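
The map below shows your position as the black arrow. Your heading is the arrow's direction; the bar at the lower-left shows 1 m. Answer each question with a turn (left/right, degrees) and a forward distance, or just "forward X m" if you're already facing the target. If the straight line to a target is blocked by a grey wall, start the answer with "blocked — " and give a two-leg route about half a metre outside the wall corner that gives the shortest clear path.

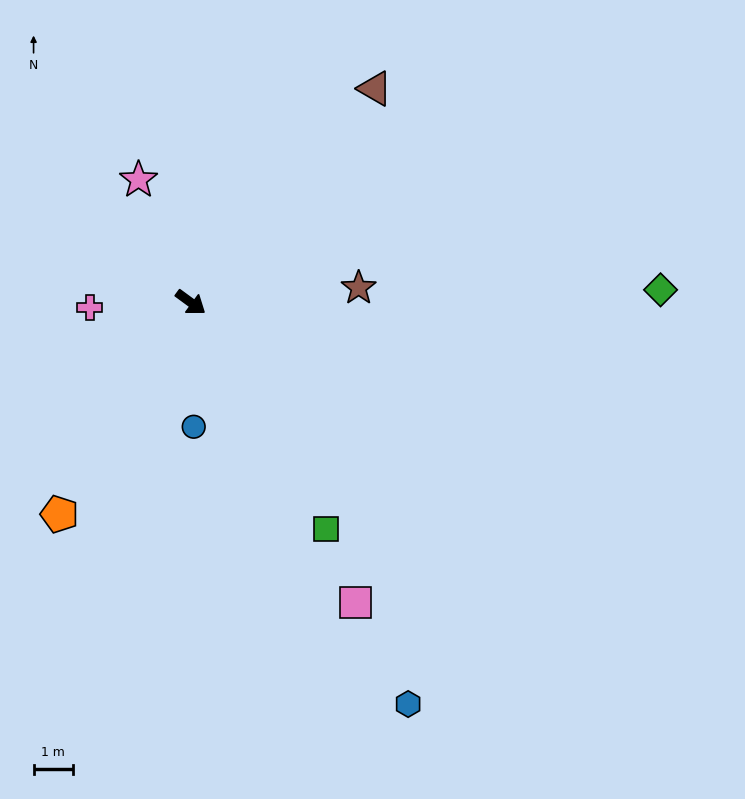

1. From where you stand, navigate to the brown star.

turn left 41°, forward 4.3 m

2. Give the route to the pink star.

turn left 149°, forward 3.4 m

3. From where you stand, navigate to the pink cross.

turn right 141°, forward 2.6 m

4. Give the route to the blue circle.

turn right 52°, forward 3.1 m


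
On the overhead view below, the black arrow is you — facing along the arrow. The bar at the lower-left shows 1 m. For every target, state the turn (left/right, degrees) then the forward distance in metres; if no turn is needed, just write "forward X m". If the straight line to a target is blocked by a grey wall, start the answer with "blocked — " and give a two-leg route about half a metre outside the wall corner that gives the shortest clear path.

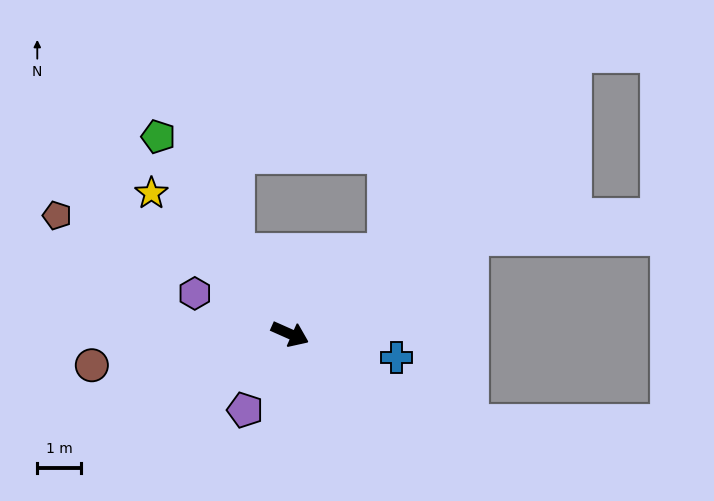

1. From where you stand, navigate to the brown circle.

turn right 147°, forward 4.6 m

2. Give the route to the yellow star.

turn left 158°, forward 4.5 m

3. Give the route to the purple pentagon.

turn right 97°, forward 2.0 m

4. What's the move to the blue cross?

turn left 11°, forward 2.5 m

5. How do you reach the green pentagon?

turn left 148°, forward 5.4 m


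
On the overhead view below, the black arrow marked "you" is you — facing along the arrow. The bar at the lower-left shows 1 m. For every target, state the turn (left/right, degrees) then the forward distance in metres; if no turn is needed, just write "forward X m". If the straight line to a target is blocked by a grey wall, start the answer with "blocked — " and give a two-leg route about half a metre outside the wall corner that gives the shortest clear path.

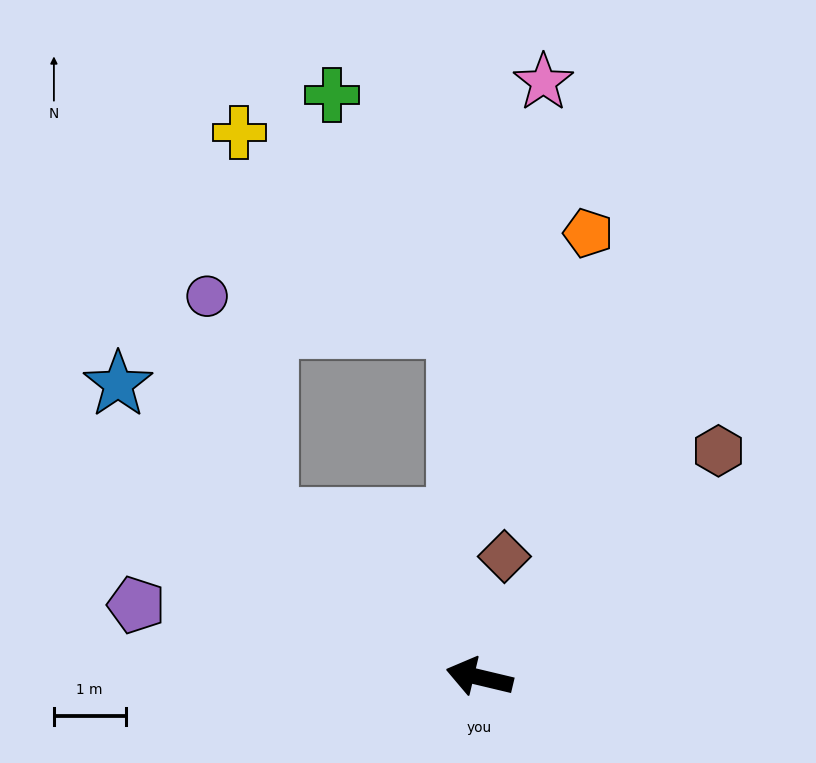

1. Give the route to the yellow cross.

blocked — turn right 24°, forward 3.7 m, then turn right 48°, forward 5.4 m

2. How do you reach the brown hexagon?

turn right 123°, forward 4.6 m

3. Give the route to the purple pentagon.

forward 4.9 m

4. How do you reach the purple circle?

blocked — turn right 24°, forward 3.7 m, then turn right 37°, forward 3.2 m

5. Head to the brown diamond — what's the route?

turn right 88°, forward 1.7 m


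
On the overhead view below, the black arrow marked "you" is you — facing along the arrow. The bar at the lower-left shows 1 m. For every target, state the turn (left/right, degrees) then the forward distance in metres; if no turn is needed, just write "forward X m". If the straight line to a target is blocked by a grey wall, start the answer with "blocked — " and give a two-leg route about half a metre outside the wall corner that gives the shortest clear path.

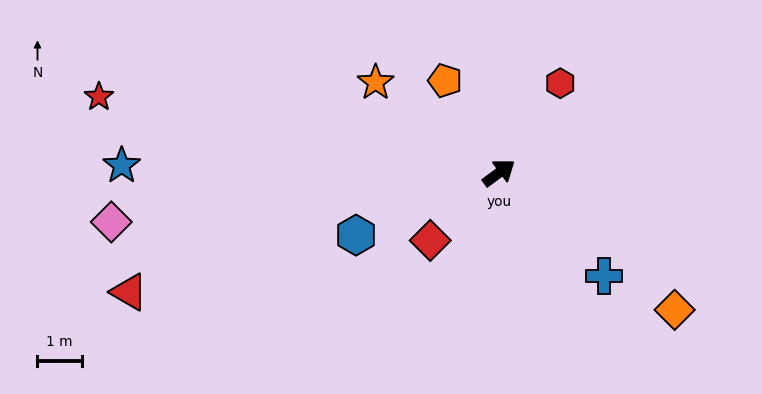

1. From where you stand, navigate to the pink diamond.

turn left 151°, forward 8.8 m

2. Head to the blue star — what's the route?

turn left 142°, forward 8.5 m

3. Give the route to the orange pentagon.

turn left 84°, forward 2.4 m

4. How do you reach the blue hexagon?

turn left 167°, forward 3.5 m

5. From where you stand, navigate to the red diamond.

turn right 172°, forward 2.2 m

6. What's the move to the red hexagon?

turn left 19°, forward 2.5 m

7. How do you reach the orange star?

turn left 107°, forward 3.5 m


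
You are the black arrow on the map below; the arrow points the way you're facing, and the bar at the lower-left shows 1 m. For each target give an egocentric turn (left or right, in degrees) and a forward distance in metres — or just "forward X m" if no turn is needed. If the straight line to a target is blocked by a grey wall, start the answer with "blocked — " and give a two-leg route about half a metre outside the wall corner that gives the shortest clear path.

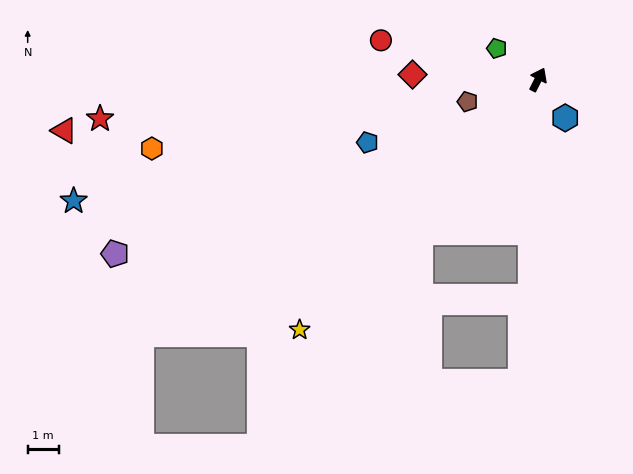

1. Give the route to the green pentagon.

turn left 80°, forward 1.7 m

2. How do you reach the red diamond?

turn left 115°, forward 4.0 m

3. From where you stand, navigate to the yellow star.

turn left 163°, forward 11.1 m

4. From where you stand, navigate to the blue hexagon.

turn right 118°, forward 1.5 m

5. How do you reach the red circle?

turn left 103°, forward 5.2 m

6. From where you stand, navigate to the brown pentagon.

turn left 134°, forward 2.4 m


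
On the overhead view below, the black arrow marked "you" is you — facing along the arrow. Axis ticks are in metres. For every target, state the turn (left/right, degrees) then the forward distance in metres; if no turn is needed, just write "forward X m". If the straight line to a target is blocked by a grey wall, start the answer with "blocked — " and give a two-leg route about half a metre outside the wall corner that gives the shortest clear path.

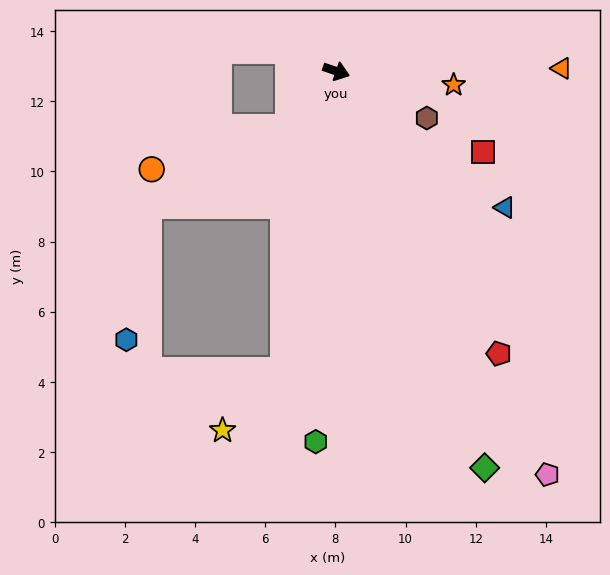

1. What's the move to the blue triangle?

turn right 20°, forward 6.2 m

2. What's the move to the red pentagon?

turn right 41°, forward 9.3 m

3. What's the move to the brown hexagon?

turn right 8°, forward 2.9 m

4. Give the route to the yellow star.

blocked — turn right 81°, forward 8.7 m, then turn right 37°, forward 2.4 m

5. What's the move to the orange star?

turn left 12°, forward 3.4 m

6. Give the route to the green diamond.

turn right 51°, forward 12.1 m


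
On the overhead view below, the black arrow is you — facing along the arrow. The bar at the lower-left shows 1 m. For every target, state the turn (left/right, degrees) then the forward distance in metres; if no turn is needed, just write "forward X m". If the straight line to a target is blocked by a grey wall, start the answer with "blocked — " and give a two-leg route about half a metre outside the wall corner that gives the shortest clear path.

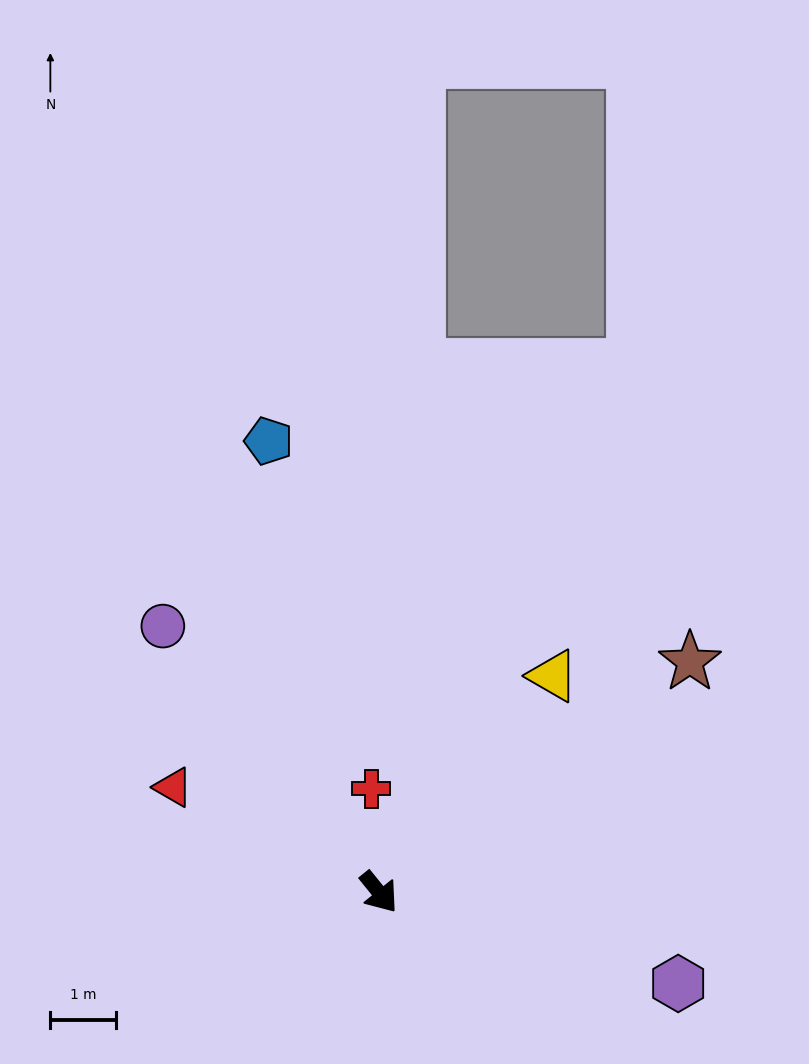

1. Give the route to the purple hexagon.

turn left 34°, forward 4.8 m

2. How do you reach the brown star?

turn left 88°, forward 5.9 m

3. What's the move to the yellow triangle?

turn left 102°, forward 4.2 m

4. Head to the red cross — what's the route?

turn left 145°, forward 1.6 m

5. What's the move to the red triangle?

turn right 156°, forward 3.5 m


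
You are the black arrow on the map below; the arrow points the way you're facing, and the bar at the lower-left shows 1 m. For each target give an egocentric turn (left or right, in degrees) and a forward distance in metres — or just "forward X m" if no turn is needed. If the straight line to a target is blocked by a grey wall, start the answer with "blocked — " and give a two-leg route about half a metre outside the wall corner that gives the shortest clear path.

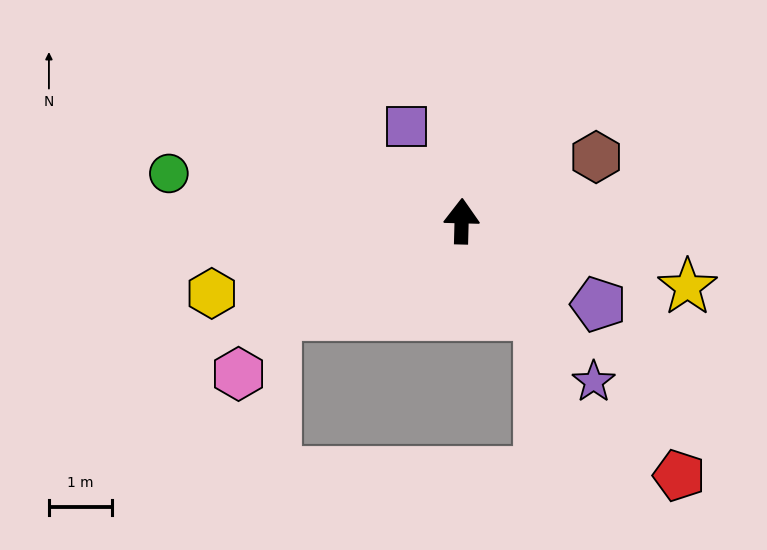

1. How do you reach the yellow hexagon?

turn left 108°, forward 4.1 m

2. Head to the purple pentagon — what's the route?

turn right 120°, forward 2.5 m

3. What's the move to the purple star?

turn right 139°, forward 3.3 m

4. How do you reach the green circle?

turn left 82°, forward 4.7 m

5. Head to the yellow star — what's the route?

turn right 105°, forward 3.7 m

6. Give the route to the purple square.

turn left 32°, forward 1.7 m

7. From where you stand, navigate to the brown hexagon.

turn right 63°, forward 2.4 m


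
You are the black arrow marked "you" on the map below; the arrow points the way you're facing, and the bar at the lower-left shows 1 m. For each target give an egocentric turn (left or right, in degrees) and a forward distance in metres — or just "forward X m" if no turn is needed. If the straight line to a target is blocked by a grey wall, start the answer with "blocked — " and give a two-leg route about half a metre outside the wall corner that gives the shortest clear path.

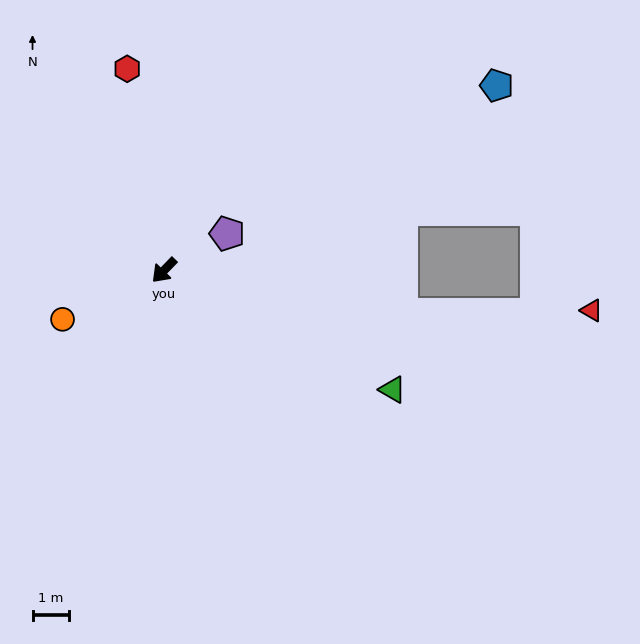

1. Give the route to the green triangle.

turn left 107°, forward 7.0 m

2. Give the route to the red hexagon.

turn right 126°, forward 5.6 m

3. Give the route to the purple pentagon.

turn left 164°, forward 2.0 m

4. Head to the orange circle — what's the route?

turn right 20°, forward 3.1 m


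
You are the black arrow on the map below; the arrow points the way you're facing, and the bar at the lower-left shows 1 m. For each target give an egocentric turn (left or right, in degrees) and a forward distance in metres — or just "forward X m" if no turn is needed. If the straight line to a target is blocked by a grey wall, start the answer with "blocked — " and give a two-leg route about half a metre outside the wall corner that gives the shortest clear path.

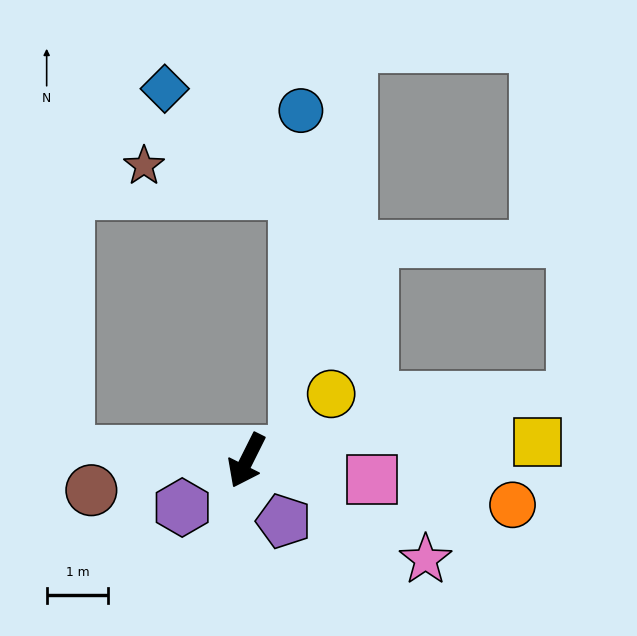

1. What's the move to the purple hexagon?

turn right 27°, forward 1.3 m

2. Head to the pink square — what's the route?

turn left 108°, forward 2.1 m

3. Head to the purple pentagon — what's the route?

turn left 58°, forward 1.2 m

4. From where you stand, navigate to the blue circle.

blocked — turn left 128°, forward 0.8 m, then turn left 78°, forward 5.5 m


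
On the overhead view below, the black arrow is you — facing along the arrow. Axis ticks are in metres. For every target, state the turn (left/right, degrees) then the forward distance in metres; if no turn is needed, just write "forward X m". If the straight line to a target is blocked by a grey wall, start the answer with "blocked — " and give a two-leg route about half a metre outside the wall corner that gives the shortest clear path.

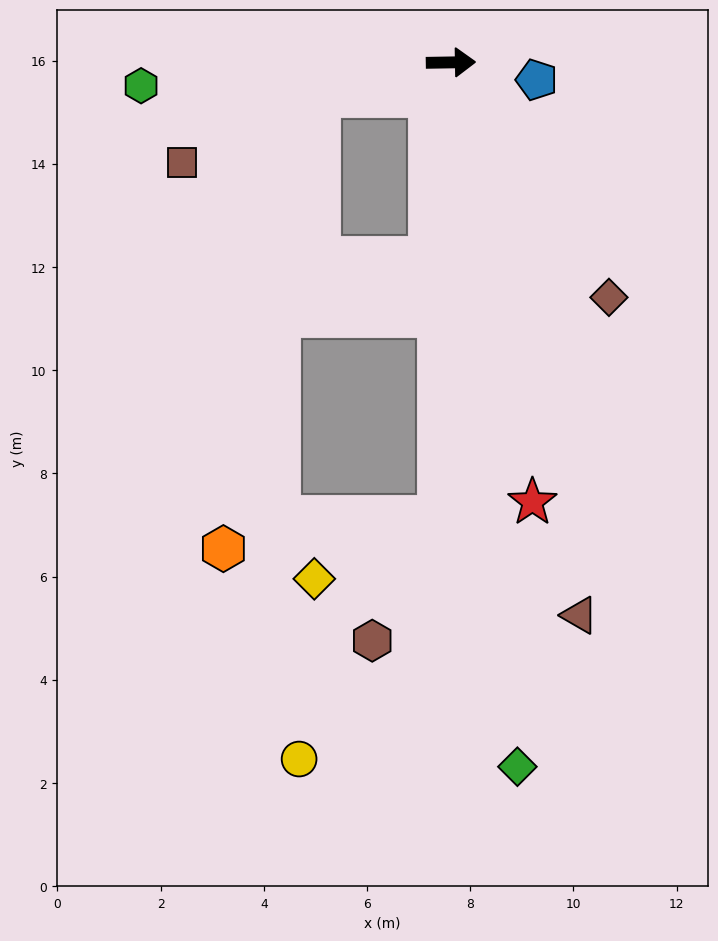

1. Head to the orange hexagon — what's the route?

blocked — turn right 92°, forward 8.8 m, then turn right 81°, forward 4.2 m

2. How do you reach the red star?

turn right 80°, forward 8.7 m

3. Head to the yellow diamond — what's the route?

blocked — turn right 92°, forward 8.8 m, then turn right 63°, forward 2.7 m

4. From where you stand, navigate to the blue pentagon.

turn right 12°, forward 1.7 m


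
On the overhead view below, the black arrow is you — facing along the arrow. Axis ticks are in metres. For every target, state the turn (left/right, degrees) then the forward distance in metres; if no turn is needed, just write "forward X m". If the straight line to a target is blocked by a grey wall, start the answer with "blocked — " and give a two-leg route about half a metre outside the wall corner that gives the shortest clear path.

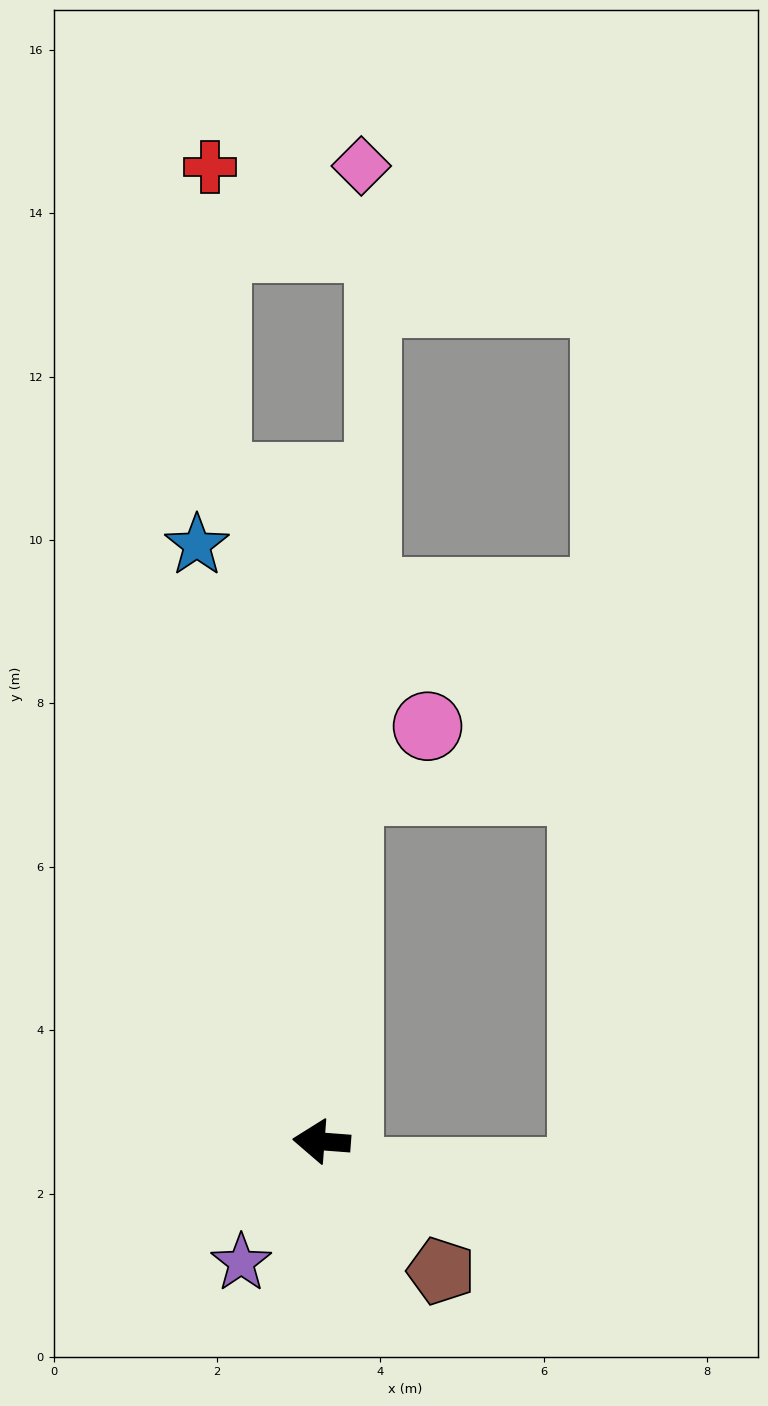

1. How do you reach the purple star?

turn left 61°, forward 1.8 m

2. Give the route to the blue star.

turn right 74°, forward 7.5 m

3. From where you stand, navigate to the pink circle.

blocked — turn right 90°, forward 4.3 m, then turn right 47°, forward 1.2 m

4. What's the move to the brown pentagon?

turn left 137°, forward 2.2 m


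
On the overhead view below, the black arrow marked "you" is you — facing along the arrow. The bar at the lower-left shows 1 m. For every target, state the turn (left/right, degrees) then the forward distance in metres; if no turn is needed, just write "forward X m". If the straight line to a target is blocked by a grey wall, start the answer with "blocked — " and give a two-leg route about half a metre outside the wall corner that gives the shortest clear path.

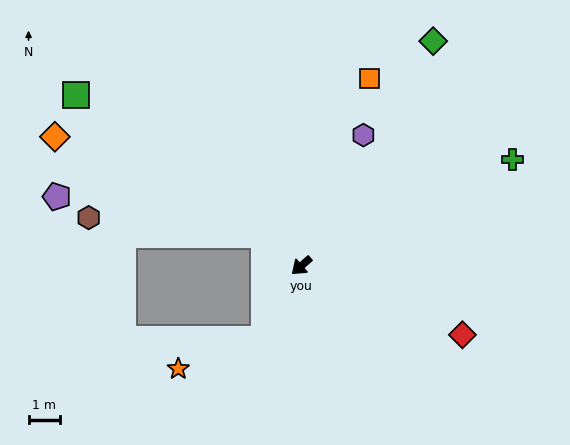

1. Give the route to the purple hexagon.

turn right 156°, forward 4.7 m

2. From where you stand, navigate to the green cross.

turn left 166°, forward 7.6 m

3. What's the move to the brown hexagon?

blocked — turn right 81°, forward 1.6 m, then turn left 34°, forward 5.7 m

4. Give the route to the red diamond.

turn left 116°, forward 5.6 m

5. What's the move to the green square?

turn right 78°, forward 9.1 m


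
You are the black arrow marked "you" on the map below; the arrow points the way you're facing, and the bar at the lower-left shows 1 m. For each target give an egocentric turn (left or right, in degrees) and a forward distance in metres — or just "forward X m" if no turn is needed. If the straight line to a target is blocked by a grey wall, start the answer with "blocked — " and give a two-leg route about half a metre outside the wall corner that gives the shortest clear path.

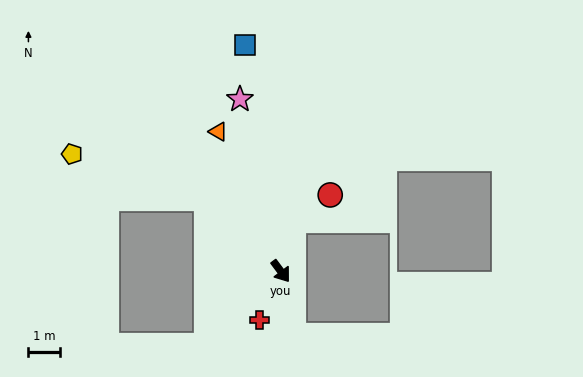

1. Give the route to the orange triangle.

turn left 167°, forward 4.8 m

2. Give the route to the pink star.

turn left 157°, forward 5.6 m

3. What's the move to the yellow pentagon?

blocked — turn right 172°, forward 3.3 m, then turn left 27°, forward 4.5 m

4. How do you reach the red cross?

turn right 60°, forward 1.7 m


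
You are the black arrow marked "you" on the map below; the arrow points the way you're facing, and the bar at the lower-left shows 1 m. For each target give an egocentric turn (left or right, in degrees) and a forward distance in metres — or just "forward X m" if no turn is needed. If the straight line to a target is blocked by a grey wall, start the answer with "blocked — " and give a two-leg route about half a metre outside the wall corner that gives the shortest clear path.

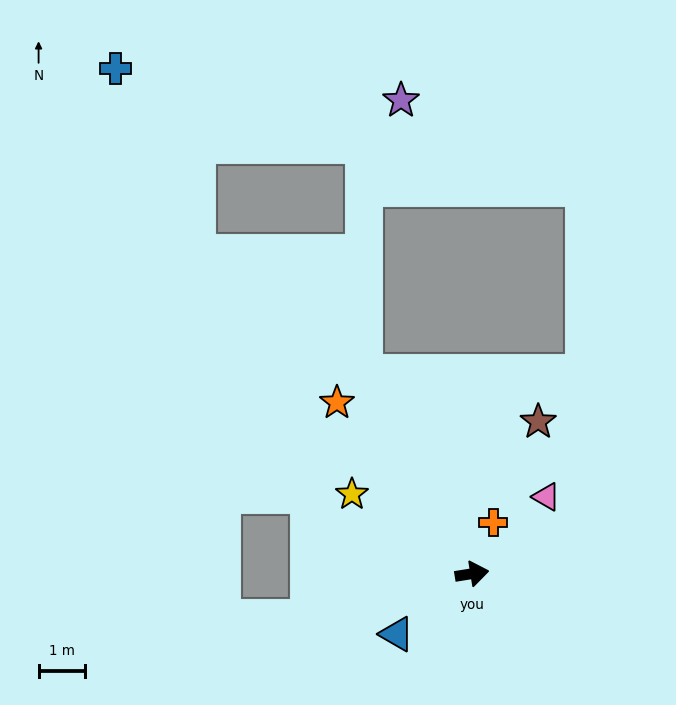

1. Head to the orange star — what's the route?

turn left 119°, forward 4.7 m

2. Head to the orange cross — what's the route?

turn left 58°, forward 1.2 m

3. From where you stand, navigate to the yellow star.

turn left 137°, forward 3.1 m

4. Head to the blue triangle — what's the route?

turn right 150°, forward 2.1 m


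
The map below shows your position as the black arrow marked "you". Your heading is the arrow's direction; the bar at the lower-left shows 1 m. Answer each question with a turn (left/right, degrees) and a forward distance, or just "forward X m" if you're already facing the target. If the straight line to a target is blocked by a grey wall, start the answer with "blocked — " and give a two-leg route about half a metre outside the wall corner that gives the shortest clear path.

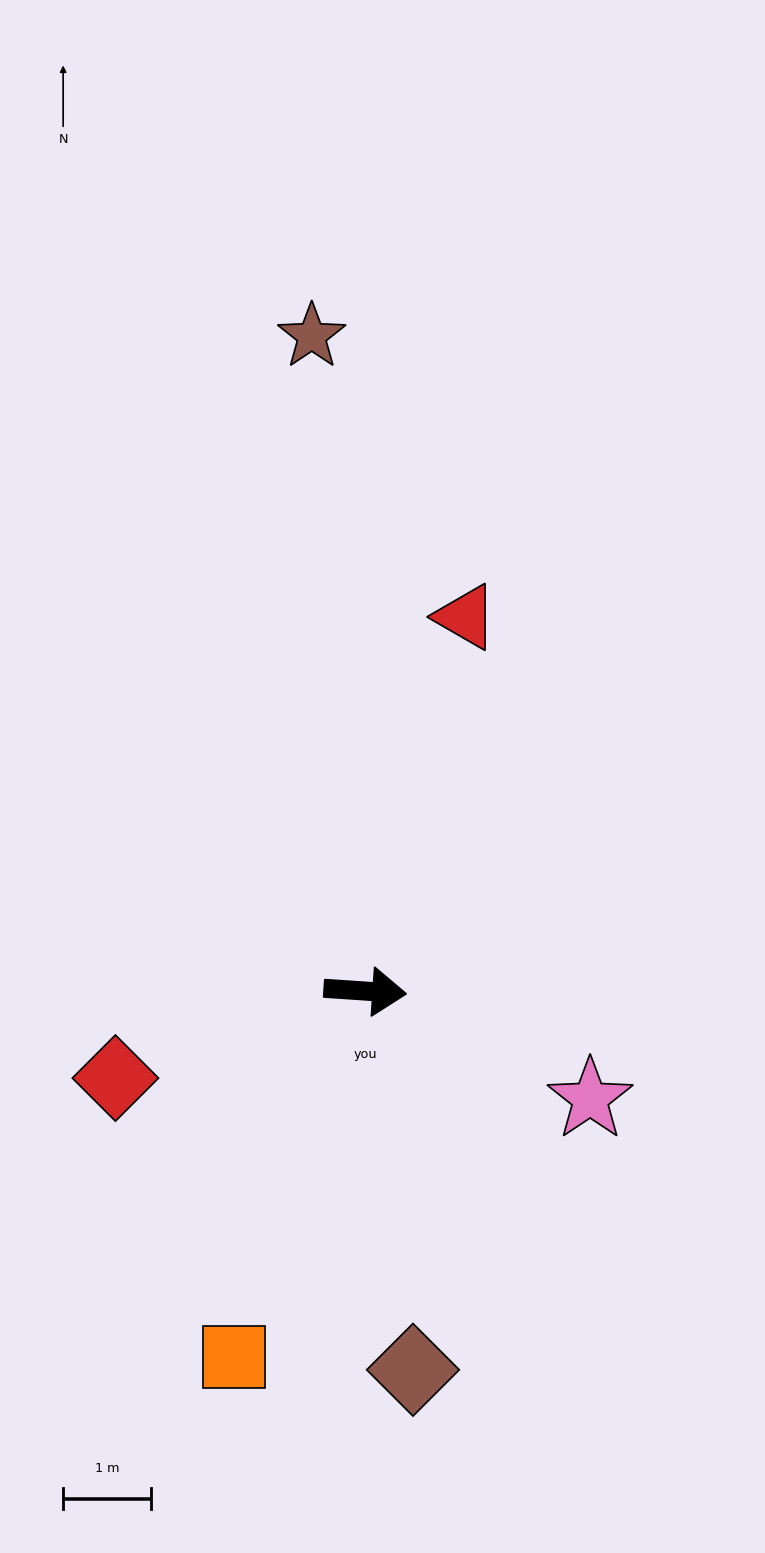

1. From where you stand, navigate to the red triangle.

turn left 79°, forward 4.4 m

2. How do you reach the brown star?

turn left 99°, forward 7.4 m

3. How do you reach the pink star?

turn right 22°, forward 2.8 m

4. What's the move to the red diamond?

turn right 157°, forward 3.0 m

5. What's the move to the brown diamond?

turn right 79°, forward 4.3 m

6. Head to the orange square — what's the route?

turn right 106°, forward 4.4 m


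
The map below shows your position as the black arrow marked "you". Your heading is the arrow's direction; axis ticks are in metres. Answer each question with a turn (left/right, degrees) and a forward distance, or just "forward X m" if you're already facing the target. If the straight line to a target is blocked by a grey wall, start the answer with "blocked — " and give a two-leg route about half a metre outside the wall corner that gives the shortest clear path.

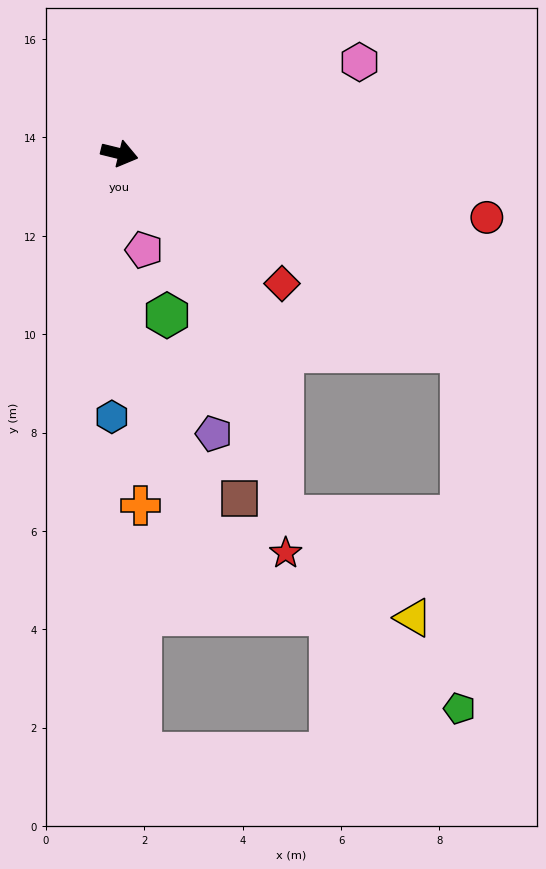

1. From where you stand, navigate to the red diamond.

turn right 25°, forward 4.2 m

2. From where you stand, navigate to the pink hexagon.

turn left 35°, forward 5.2 m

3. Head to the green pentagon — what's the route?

blocked — turn right 16°, forward 8.0 m, then turn right 60°, forward 7.3 m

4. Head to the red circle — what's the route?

turn left 4°, forward 7.6 m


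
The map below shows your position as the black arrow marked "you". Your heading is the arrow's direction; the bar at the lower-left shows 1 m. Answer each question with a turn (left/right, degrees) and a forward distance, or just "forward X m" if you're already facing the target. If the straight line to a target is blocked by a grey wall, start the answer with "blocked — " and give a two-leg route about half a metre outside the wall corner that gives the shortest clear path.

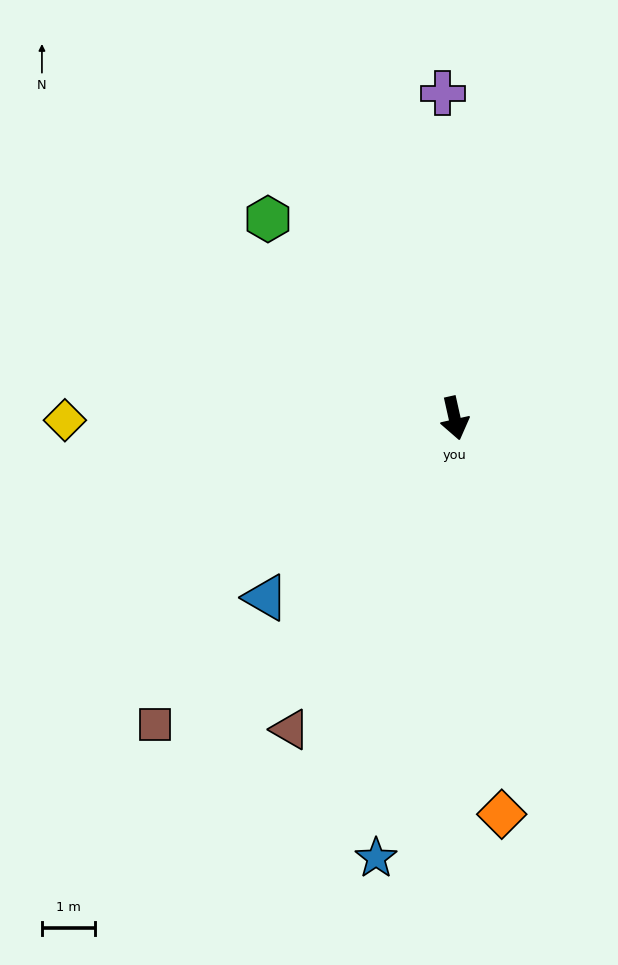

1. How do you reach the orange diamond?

turn right 6°, forward 7.6 m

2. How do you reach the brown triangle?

turn right 40°, forward 6.7 m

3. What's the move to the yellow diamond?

turn right 102°, forward 7.4 m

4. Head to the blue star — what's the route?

turn right 23°, forward 8.5 m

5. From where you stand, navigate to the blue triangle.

turn right 59°, forward 4.9 m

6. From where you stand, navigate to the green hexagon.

turn right 149°, forward 5.2 m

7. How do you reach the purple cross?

turn left 169°, forward 6.2 m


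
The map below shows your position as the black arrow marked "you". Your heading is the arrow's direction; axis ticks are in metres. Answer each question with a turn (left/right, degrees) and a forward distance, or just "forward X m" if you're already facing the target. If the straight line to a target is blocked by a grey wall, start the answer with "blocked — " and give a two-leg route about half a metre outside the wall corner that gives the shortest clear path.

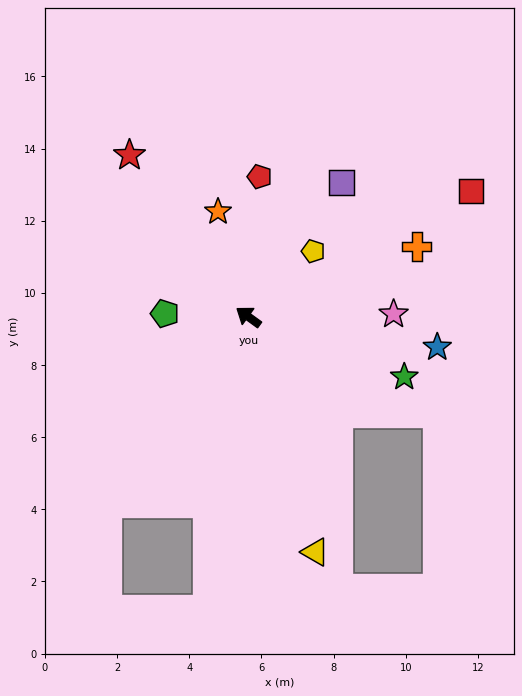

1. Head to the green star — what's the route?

turn right 165°, forward 4.6 m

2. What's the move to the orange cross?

turn right 121°, forward 5.1 m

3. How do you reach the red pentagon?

turn right 59°, forward 3.9 m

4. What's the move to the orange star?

turn right 38°, forward 3.0 m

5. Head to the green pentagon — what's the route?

turn left 34°, forward 2.3 m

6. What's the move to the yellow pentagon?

turn right 99°, forward 2.6 m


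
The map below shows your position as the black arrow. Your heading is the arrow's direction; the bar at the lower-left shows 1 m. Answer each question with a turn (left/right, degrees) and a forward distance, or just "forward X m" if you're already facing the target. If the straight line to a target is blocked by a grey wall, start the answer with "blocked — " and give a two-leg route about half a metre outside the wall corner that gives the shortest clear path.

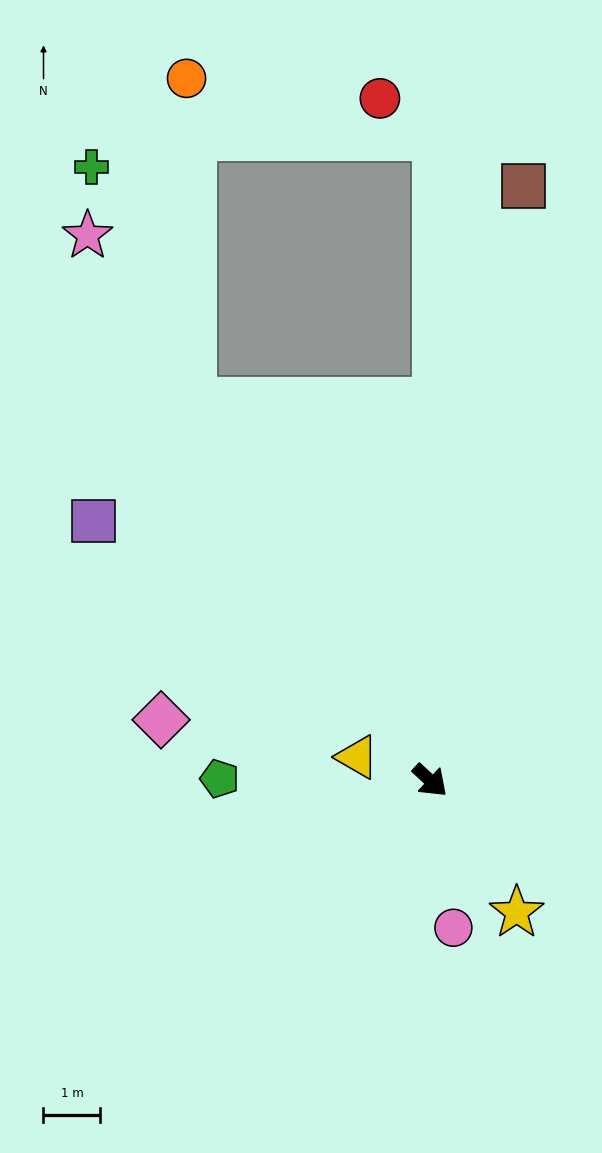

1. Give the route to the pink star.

turn left 165°, forward 11.3 m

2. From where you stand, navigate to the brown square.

turn left 124°, forward 10.6 m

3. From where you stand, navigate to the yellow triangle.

turn right 155°, forward 1.3 m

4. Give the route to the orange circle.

blocked — turn left 165°, forward 7.9 m, then turn right 31°, forward 5.7 m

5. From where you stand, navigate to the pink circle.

turn right 38°, forward 2.6 m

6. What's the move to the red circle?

blocked — turn left 132°, forward 11.3 m, then turn left 57°, forward 1.2 m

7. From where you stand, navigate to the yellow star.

turn right 14°, forward 2.8 m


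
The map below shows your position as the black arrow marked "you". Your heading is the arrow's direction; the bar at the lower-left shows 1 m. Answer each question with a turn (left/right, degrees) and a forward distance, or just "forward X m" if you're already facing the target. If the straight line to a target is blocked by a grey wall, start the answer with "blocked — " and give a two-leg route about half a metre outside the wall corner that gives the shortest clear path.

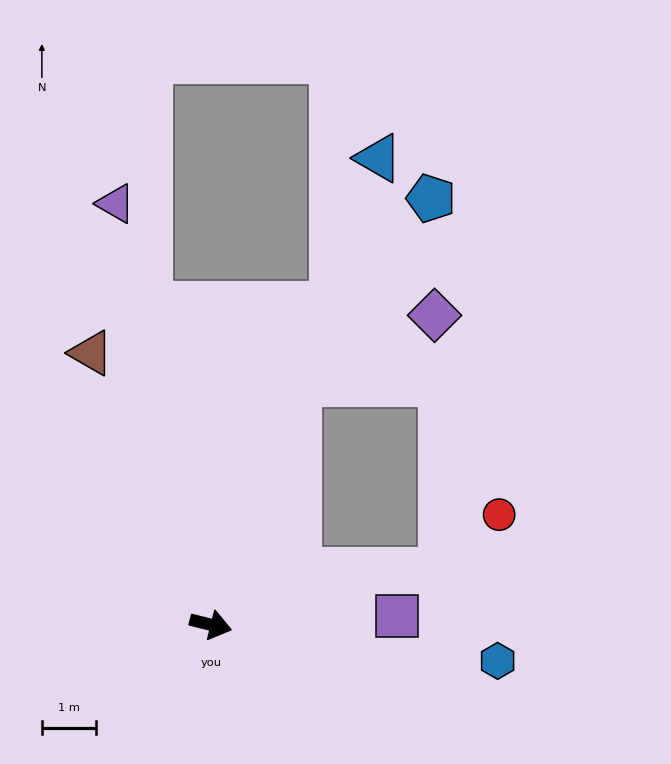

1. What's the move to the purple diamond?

blocked — turn left 84°, forward 4.7 m, then turn right 44°, forward 2.8 m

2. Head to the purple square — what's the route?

turn left 17°, forward 3.4 m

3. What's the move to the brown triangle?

turn left 128°, forward 5.4 m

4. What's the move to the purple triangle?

turn left 117°, forward 7.9 m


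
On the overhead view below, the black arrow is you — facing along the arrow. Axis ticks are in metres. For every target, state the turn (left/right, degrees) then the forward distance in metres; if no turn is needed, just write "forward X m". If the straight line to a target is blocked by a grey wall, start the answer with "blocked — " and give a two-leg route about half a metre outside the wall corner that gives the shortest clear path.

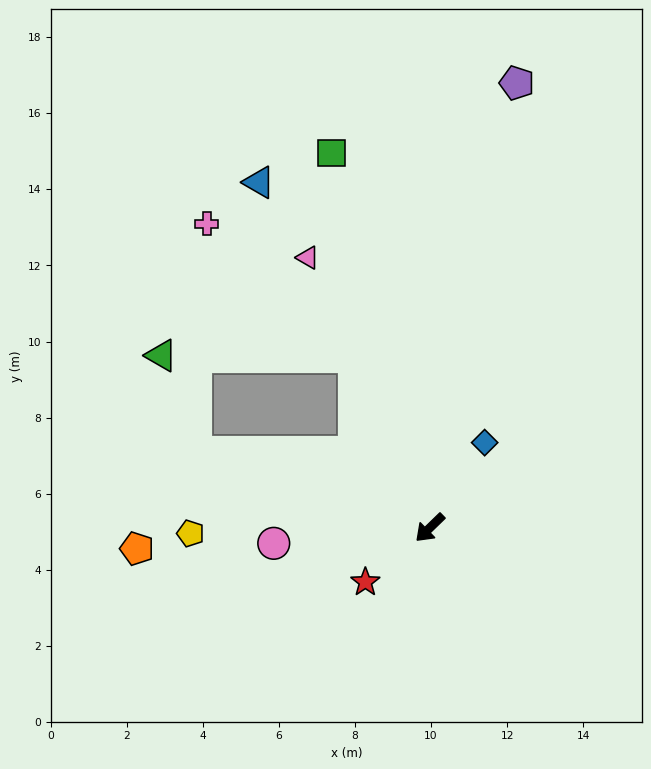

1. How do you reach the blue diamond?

turn right 167°, forward 2.7 m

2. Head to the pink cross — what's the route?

blocked — turn right 110°, forward 4.9 m, then turn left 24°, forward 5.2 m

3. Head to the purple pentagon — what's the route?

turn right 145°, forward 11.9 m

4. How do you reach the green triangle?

blocked — turn right 62°, forward 6.5 m, then turn right 53°, forward 2.7 m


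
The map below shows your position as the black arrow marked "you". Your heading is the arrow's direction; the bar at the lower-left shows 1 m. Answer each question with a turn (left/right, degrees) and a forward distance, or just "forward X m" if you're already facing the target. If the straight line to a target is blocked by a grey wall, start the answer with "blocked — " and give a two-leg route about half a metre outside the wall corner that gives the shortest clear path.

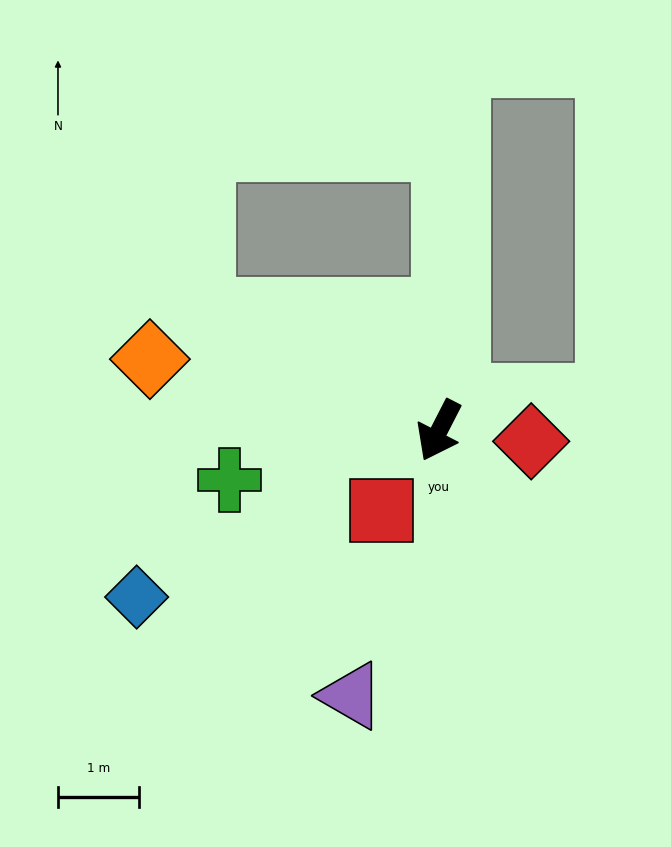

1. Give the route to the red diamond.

turn left 111°, forward 1.2 m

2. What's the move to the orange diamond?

turn right 77°, forward 3.7 m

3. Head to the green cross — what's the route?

turn right 50°, forward 2.7 m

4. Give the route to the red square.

turn right 9°, forward 1.2 m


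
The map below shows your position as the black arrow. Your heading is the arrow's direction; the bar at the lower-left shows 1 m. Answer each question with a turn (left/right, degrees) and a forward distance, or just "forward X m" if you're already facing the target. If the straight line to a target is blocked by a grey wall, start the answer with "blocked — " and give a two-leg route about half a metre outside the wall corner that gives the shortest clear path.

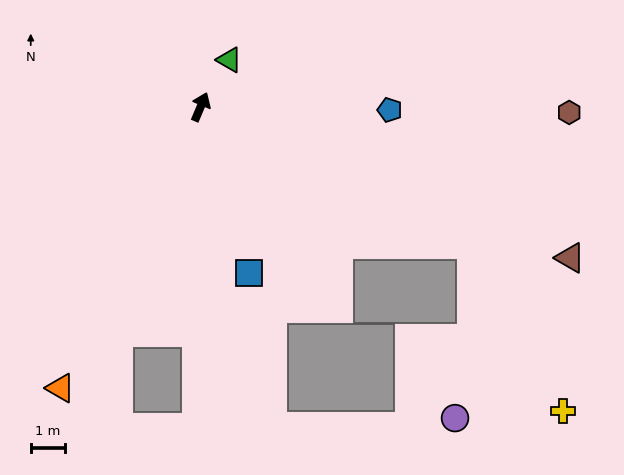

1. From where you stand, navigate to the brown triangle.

turn right 89°, forward 11.8 m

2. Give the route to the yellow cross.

blocked — turn right 94°, forward 9.0 m, then turn right 34°, forward 5.6 m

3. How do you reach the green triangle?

turn right 9°, forward 1.6 m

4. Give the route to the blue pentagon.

turn right 68°, forward 5.6 m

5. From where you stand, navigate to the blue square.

turn right 141°, forward 5.1 m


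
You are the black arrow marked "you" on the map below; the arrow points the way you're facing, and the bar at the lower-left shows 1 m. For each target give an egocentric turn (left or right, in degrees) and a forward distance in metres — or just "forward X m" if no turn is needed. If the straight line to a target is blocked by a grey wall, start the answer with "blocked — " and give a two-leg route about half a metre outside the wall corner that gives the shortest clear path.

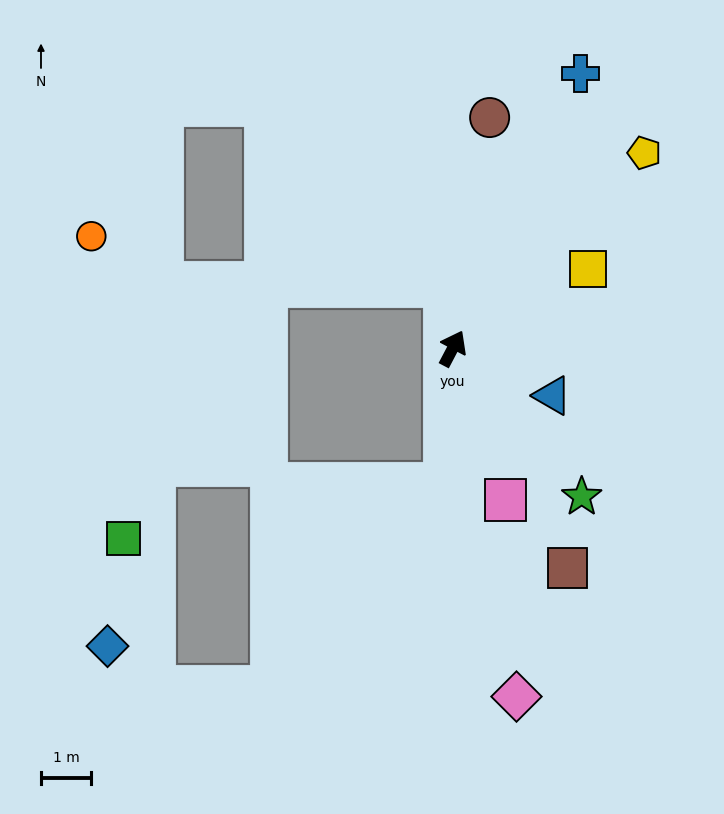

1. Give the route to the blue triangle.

turn right 88°, forward 2.2 m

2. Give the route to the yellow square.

turn right 32°, forward 3.1 m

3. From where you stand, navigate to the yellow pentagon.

turn right 17°, forward 5.5 m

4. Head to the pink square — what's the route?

turn right 133°, forward 3.2 m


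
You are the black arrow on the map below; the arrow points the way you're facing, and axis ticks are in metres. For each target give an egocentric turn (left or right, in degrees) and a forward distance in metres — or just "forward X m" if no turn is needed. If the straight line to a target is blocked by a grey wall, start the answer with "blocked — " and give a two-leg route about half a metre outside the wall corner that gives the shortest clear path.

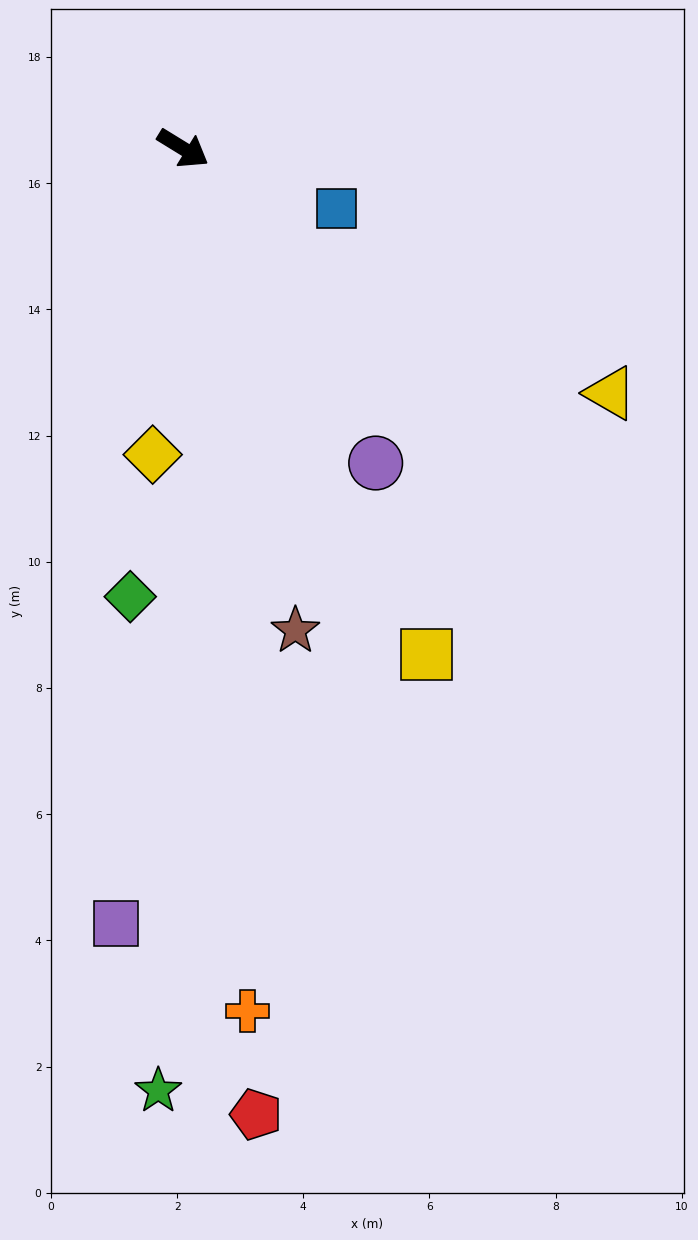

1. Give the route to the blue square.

turn left 10°, forward 2.6 m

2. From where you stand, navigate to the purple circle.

turn right 27°, forward 5.8 m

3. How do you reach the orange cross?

turn right 54°, forward 13.7 m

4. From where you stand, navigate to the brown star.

turn right 45°, forward 7.8 m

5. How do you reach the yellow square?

turn right 33°, forward 8.9 m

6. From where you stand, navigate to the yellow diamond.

turn right 64°, forward 4.9 m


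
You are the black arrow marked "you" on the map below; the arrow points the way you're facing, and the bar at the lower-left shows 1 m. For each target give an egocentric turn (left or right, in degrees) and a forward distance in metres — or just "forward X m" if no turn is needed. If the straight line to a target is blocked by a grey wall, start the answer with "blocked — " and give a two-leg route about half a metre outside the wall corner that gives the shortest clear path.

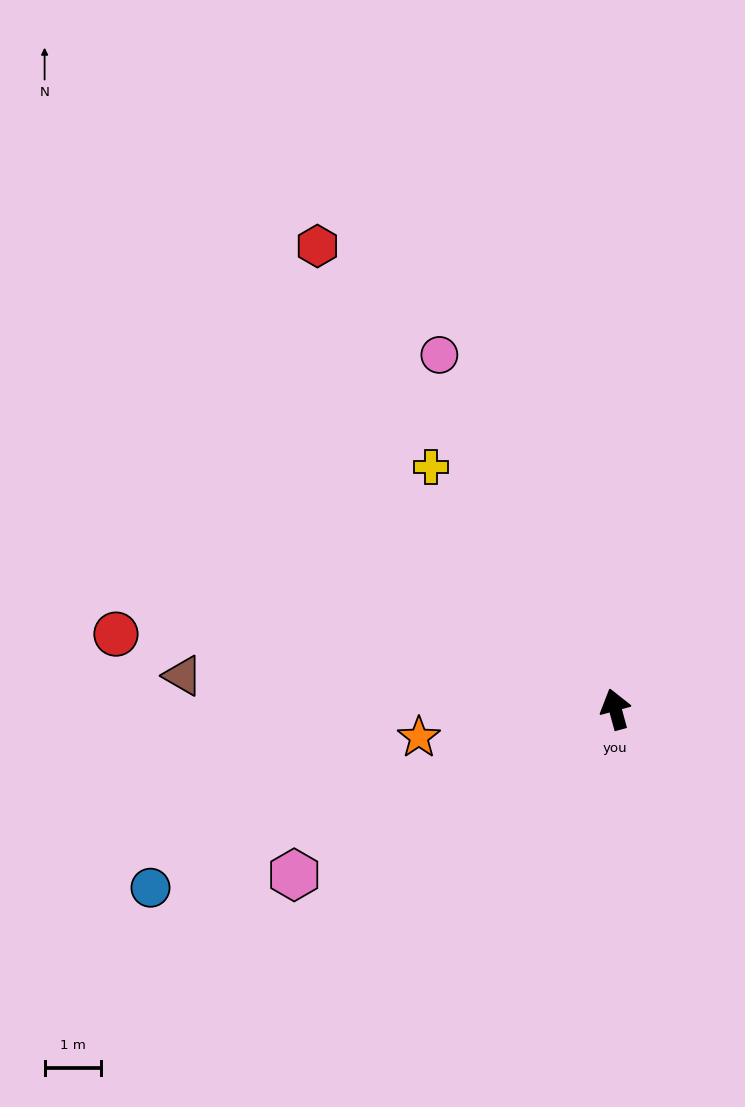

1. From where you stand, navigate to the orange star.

turn left 83°, forward 3.5 m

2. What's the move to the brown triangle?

turn left 70°, forward 7.7 m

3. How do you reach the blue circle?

turn left 96°, forward 8.8 m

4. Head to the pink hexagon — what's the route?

turn left 102°, forward 6.4 m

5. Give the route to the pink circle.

turn left 11°, forward 7.0 m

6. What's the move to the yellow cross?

turn left 22°, forward 5.4 m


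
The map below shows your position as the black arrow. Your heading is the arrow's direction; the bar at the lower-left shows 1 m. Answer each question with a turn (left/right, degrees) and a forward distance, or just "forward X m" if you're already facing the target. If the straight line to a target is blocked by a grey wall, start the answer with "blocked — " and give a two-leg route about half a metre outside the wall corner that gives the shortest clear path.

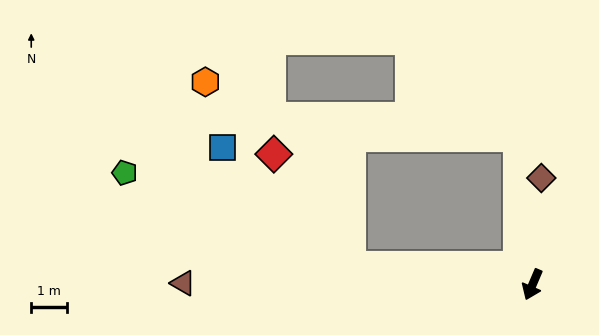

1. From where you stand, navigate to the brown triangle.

turn right 67°, forward 9.8 m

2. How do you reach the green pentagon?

blocked — turn right 73°, forward 5.1 m, then turn right 16°, forward 6.9 m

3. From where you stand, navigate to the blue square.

blocked — turn right 73°, forward 5.1 m, then turn right 36°, forward 4.9 m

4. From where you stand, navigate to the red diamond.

blocked — turn right 73°, forward 5.1 m, then turn right 49°, forward 3.8 m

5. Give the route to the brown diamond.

turn right 162°, forward 3.0 m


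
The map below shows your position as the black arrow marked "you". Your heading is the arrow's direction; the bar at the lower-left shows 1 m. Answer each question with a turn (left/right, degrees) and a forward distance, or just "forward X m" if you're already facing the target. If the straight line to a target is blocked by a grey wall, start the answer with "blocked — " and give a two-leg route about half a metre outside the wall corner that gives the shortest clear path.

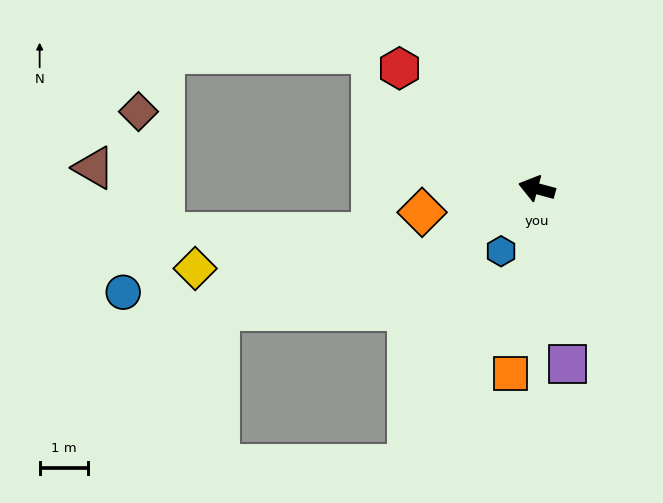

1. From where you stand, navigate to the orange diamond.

turn left 27°, forward 2.4 m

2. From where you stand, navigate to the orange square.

turn left 97°, forward 3.8 m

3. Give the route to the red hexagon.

turn right 26°, forward 3.8 m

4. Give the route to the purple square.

turn left 115°, forward 3.7 m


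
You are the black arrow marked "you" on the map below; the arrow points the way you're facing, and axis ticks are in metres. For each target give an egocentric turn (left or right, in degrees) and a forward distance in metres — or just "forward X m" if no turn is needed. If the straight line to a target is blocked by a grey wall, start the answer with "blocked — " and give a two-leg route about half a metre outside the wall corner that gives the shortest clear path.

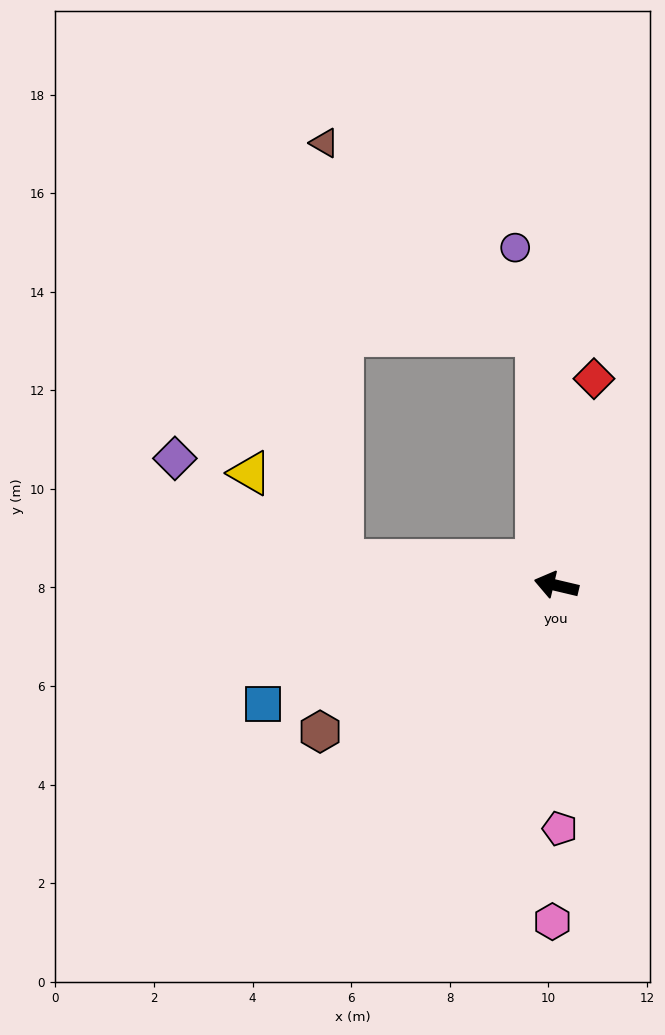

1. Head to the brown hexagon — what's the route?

turn left 45°, forward 5.6 m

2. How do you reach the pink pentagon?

turn left 104°, forward 4.9 m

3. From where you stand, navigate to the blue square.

turn left 35°, forward 6.4 m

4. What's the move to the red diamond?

turn right 87°, forward 4.3 m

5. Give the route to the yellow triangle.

blocked — turn left 6°, forward 4.4 m, then turn right 36°, forward 2.6 m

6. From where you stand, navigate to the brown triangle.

blocked — turn right 72°, forward 5.1 m, then turn left 43°, forward 5.8 m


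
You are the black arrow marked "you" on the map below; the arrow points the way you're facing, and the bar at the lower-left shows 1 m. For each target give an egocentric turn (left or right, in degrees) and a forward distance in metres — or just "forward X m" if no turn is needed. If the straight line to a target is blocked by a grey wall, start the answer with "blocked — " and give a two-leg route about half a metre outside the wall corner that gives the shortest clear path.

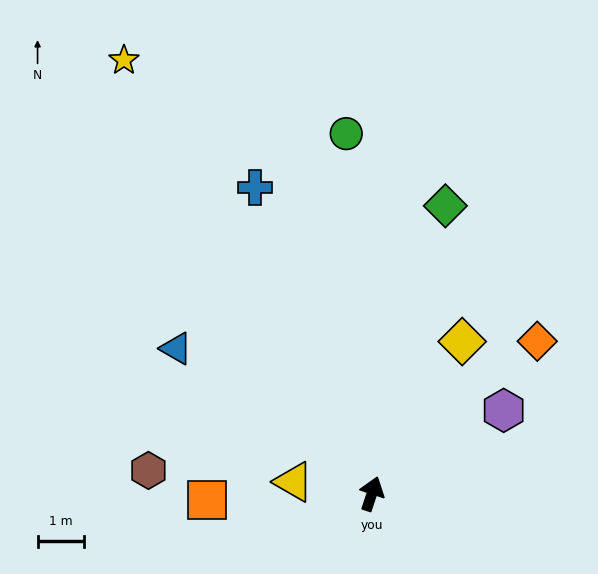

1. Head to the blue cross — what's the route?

turn left 39°, forward 7.1 m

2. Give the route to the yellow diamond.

turn right 12°, forward 3.8 m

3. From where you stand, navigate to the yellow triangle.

turn left 100°, forward 1.7 m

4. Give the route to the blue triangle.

turn left 72°, forward 5.3 m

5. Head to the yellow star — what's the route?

turn left 48°, forward 10.8 m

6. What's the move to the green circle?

turn left 22°, forward 7.8 m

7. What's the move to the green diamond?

turn left 4°, forward 6.4 m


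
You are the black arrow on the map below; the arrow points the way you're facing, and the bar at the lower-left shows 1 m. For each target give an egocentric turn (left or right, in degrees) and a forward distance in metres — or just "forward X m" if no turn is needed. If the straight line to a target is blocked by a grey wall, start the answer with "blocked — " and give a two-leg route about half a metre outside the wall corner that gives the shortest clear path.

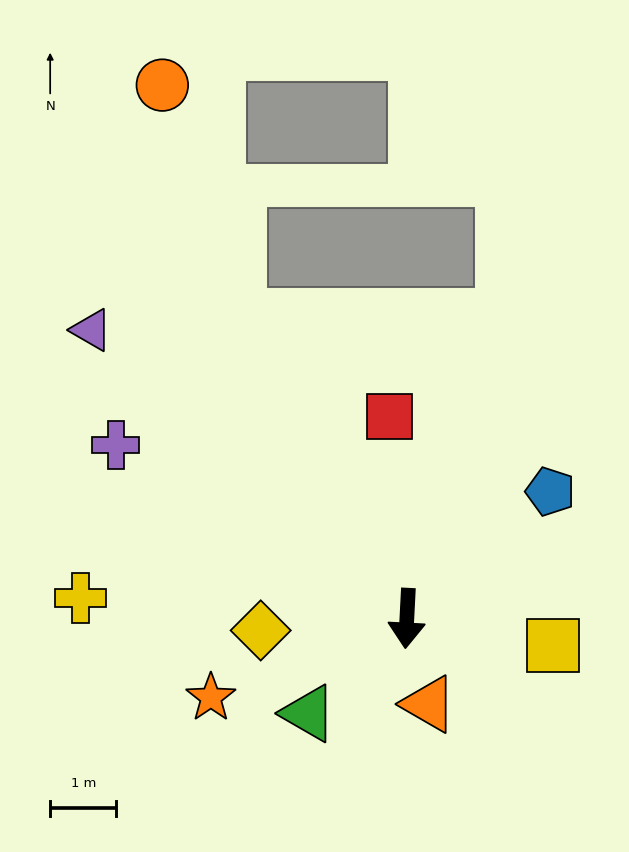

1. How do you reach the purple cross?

turn right 118°, forward 5.1 m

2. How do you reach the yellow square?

turn left 82°, forward 2.2 m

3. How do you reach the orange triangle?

turn left 17°, forward 1.3 m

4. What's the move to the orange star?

turn right 65°, forward 3.2 m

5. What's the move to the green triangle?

turn right 43°, forward 2.1 m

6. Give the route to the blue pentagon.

turn left 134°, forward 2.9 m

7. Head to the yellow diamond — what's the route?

turn right 82°, forward 2.2 m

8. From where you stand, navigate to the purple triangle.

turn right 130°, forward 6.5 m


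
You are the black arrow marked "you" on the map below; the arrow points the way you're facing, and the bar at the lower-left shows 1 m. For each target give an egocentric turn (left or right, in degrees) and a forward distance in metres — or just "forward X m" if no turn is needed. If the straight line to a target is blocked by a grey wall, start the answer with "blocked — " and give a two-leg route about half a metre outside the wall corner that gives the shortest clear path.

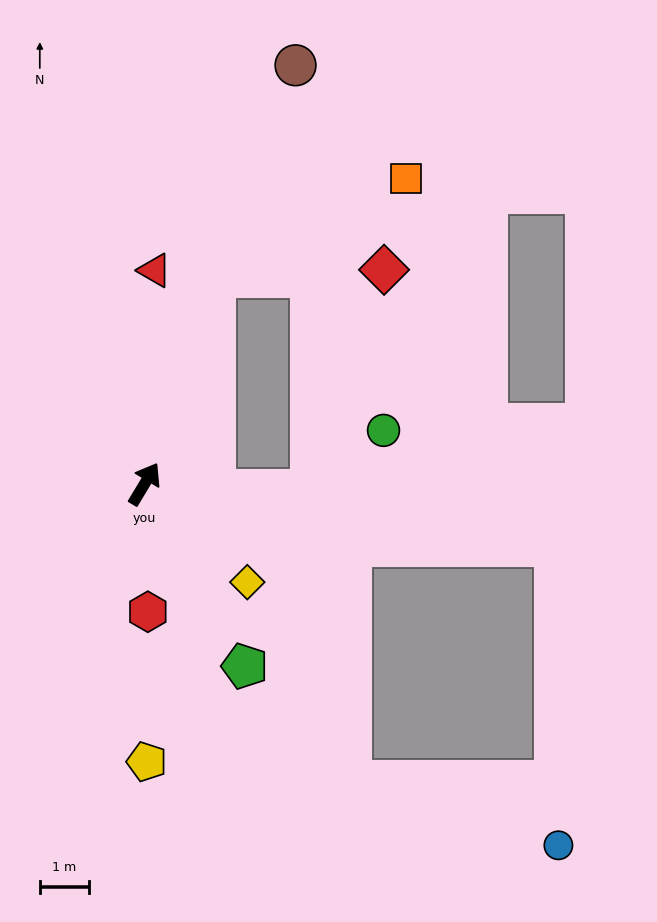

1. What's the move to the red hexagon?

turn right 148°, forward 2.6 m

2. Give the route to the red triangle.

turn left 28°, forward 4.3 m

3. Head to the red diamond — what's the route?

blocked — turn left 12°, forward 4.4 m, then turn right 69°, forward 3.4 m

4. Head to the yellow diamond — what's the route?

turn right 103°, forward 2.9 m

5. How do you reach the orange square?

blocked — turn left 12°, forward 4.4 m, then turn right 44°, forward 4.4 m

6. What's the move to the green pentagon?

turn right 120°, forward 4.2 m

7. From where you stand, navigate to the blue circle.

blocked — turn right 68°, forward 8.4 m, then turn right 80°, forward 6.1 m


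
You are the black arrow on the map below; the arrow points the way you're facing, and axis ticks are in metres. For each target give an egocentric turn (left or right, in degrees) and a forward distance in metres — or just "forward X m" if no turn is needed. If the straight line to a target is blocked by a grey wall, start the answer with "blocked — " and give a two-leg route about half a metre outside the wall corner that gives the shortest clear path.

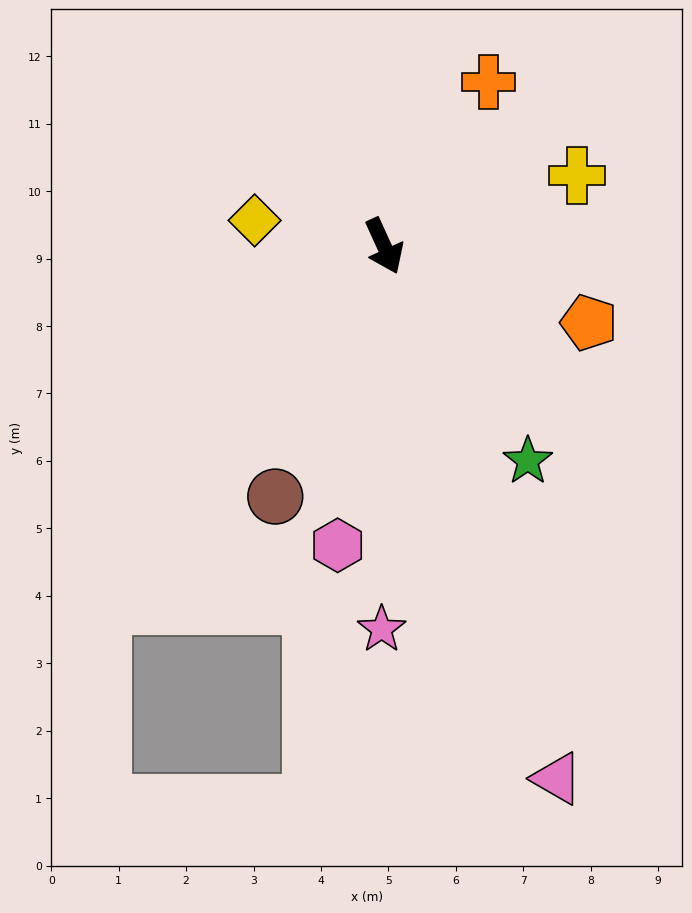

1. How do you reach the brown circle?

turn right 48°, forward 4.0 m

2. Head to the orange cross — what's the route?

turn left 123°, forward 2.9 m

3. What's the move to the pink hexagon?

turn right 33°, forward 4.5 m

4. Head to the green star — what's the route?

turn left 9°, forward 3.8 m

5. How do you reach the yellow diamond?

turn right 126°, forward 2.0 m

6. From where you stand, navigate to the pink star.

turn right 25°, forward 5.7 m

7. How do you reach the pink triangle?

turn right 6°, forward 8.3 m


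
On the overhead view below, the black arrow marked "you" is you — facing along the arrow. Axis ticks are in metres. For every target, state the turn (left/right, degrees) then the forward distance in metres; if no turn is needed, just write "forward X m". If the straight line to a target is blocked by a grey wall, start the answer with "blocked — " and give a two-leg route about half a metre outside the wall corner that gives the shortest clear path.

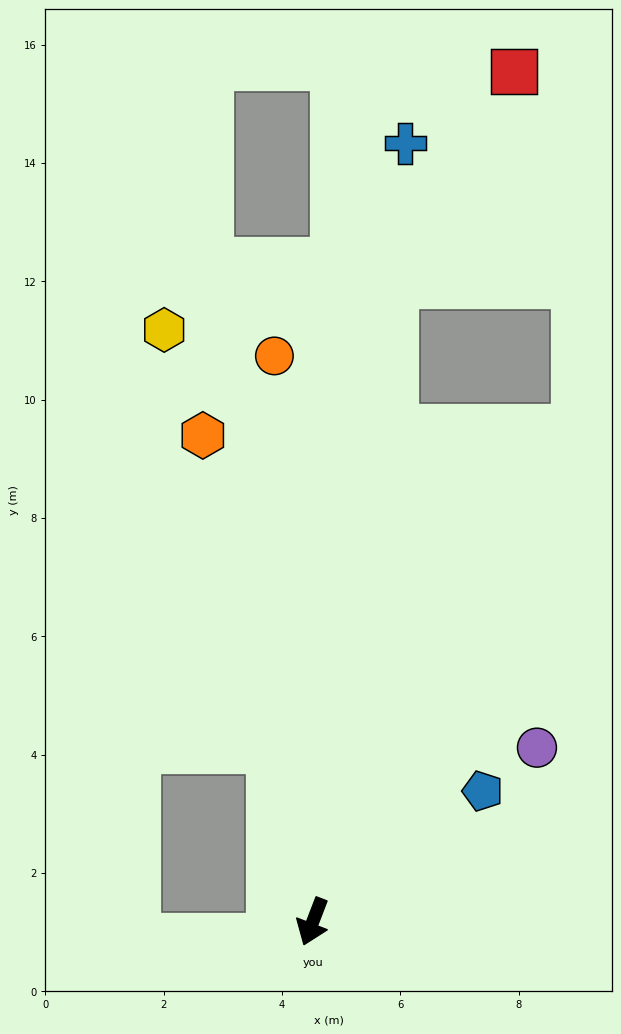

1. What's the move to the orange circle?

turn right 155°, forward 9.6 m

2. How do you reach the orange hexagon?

turn right 146°, forward 8.4 m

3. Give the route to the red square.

blocked — turn right 166°, forward 10.9 m, then turn right 23°, forward 4.1 m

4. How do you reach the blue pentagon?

turn left 149°, forward 3.6 m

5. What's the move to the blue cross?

turn right 166°, forward 13.3 m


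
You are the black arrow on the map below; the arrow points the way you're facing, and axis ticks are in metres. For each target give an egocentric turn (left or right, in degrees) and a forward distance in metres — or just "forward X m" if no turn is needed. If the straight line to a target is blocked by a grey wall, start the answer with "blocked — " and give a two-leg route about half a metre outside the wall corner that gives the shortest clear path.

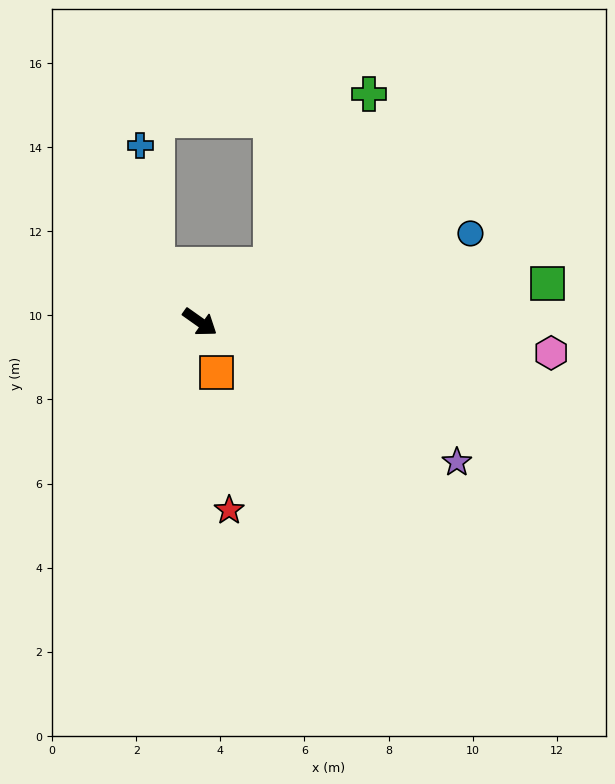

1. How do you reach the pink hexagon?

turn left 30°, forward 8.4 m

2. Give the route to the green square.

turn left 42°, forward 8.3 m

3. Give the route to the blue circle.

turn left 53°, forward 6.8 m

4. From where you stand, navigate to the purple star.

turn left 7°, forward 7.0 m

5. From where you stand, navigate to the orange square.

turn right 36°, forward 1.3 m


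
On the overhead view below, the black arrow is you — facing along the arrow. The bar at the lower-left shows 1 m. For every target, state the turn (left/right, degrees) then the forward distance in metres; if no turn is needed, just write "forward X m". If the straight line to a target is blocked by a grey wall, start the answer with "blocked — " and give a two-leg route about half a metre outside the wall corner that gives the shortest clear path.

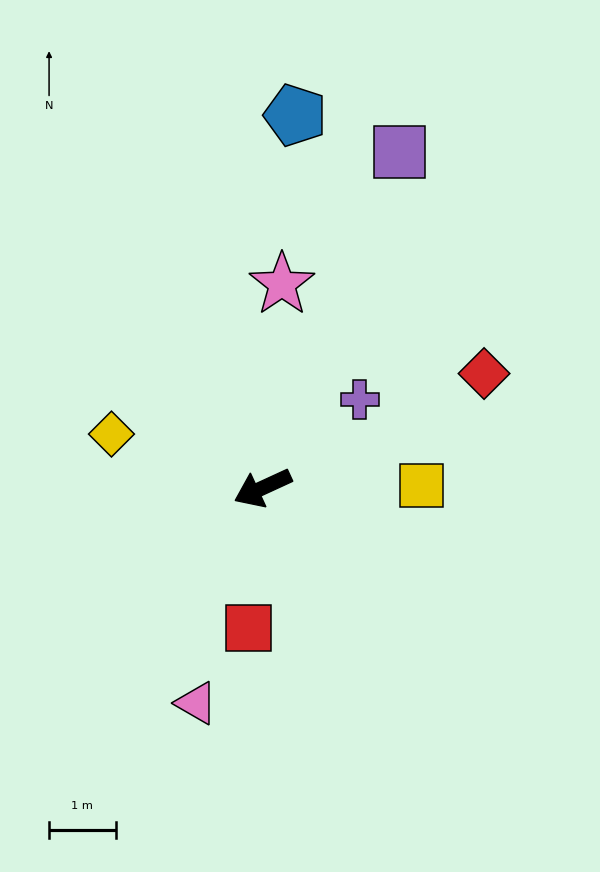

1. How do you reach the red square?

turn left 60°, forward 2.1 m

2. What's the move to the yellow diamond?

turn right 44°, forward 2.4 m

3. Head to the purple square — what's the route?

turn right 137°, forward 5.4 m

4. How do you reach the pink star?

turn right 120°, forward 3.1 m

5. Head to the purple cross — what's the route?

turn right 162°, forward 2.0 m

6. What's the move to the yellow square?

turn left 156°, forward 2.4 m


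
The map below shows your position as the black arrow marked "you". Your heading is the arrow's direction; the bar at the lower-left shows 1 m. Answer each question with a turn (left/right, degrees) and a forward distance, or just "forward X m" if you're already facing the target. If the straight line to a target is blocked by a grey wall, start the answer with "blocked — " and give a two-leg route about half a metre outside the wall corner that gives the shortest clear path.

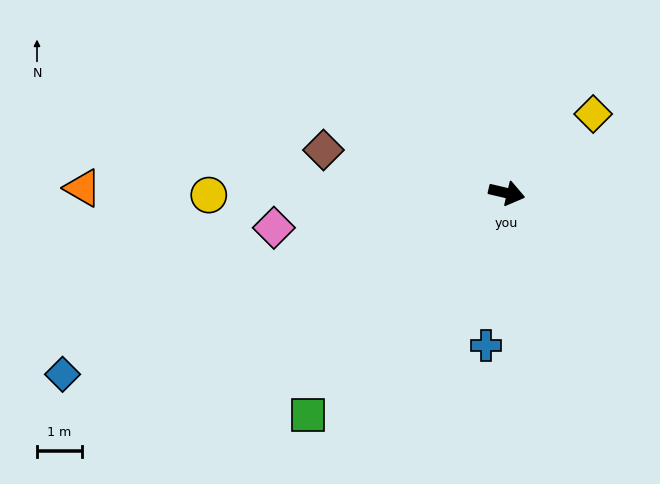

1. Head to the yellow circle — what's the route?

turn right 166°, forward 6.6 m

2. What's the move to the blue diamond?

turn right 145°, forward 10.7 m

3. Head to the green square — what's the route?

turn right 119°, forward 6.6 m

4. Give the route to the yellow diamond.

turn left 56°, forward 2.6 m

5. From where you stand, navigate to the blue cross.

turn right 85°, forward 3.4 m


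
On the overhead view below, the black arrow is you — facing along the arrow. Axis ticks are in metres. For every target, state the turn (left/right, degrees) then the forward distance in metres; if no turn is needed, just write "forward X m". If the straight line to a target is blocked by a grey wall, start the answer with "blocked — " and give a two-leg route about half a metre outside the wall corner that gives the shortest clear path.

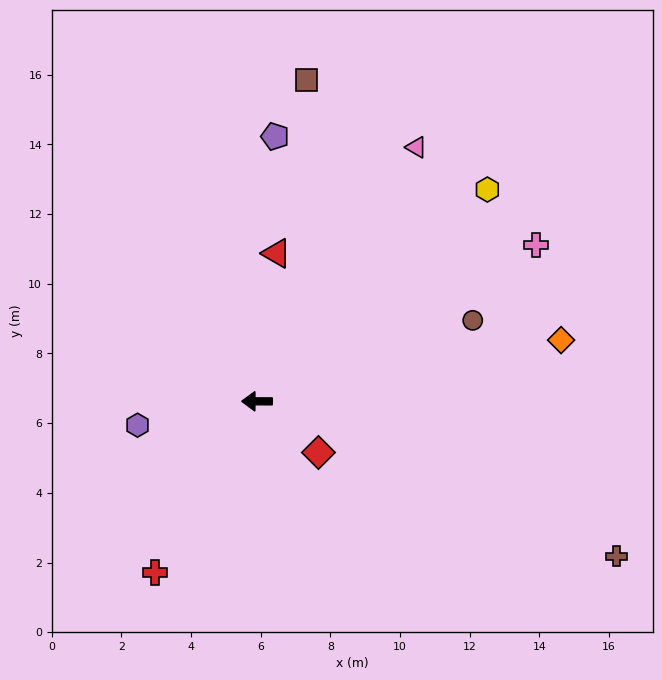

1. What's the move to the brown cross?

turn left 157°, forward 11.2 m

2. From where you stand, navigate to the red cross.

turn left 59°, forward 5.7 m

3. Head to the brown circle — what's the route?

turn right 159°, forward 6.6 m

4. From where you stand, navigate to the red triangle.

turn right 97°, forward 4.3 m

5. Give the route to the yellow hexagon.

turn right 137°, forward 9.0 m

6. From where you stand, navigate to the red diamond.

turn left 140°, forward 2.3 m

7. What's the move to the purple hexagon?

turn left 11°, forward 3.5 m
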